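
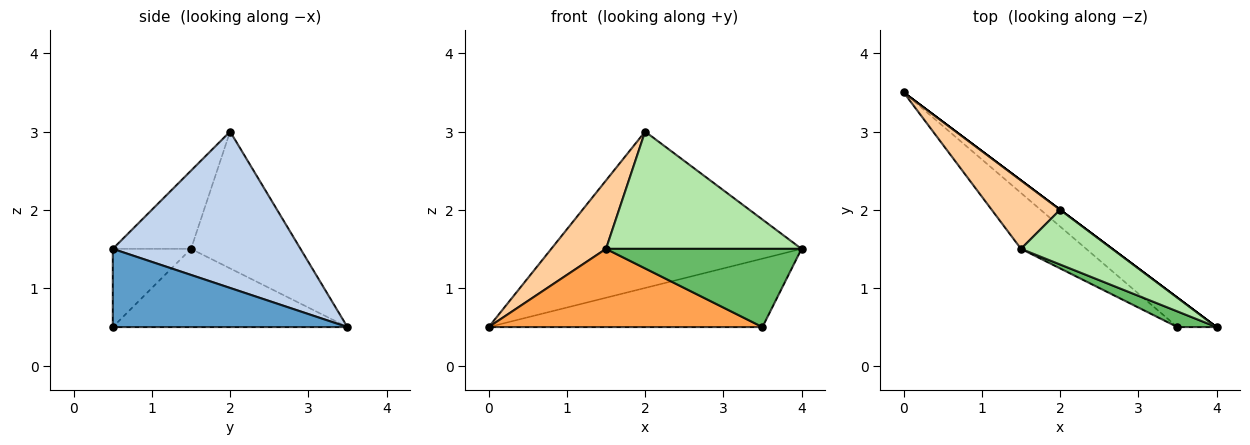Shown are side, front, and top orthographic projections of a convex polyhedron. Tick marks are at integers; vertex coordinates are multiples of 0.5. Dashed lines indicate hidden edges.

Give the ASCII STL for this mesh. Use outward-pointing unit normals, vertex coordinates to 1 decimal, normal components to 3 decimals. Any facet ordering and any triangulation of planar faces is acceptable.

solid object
 facet normal 0.619 0.722 -0.309
  outer loop
   vertex 3.5 0.5 0.5
   vertex 0.0 3.5 0.5
   vertex 4.0 0.5 1.5
  endloop
 endfacet
 facet normal 0.600 0.800 0.000
  outer loop
   vertex 2.0 2.0 3.0
   vertex 4.0 0.5 1.5
   vertex 0.0 3.5 0.5
  endloop
 endfacet
 facet normal -0.572 -0.667 -0.477
  outer loop
   vertex 1.5 1.5 1.5
   vertex 0.0 3.5 0.5
   vertex 3.5 0.5 0.5
  endloop
 endfacet
 facet normal -0.816 -0.408 0.408
  outer loop
   vertex 1.5 1.5 1.5
   vertex 2.0 2.0 3.0
   vertex 0.0 3.5 0.5
  endloop
 endfacet
 facet normal -0.365 -0.913 0.183
  outer loop
   vertex 1.5 1.5 1.5
   vertex 3.5 0.5 0.5
   vertex 4.0 0.5 1.5
  endloop
 endfacet
 facet normal -0.341 -0.852 0.398
  outer loop
   vertex 1.5 1.5 1.5
   vertex 4.0 0.5 1.5
   vertex 2.0 2.0 3.0
  endloop
 endfacet
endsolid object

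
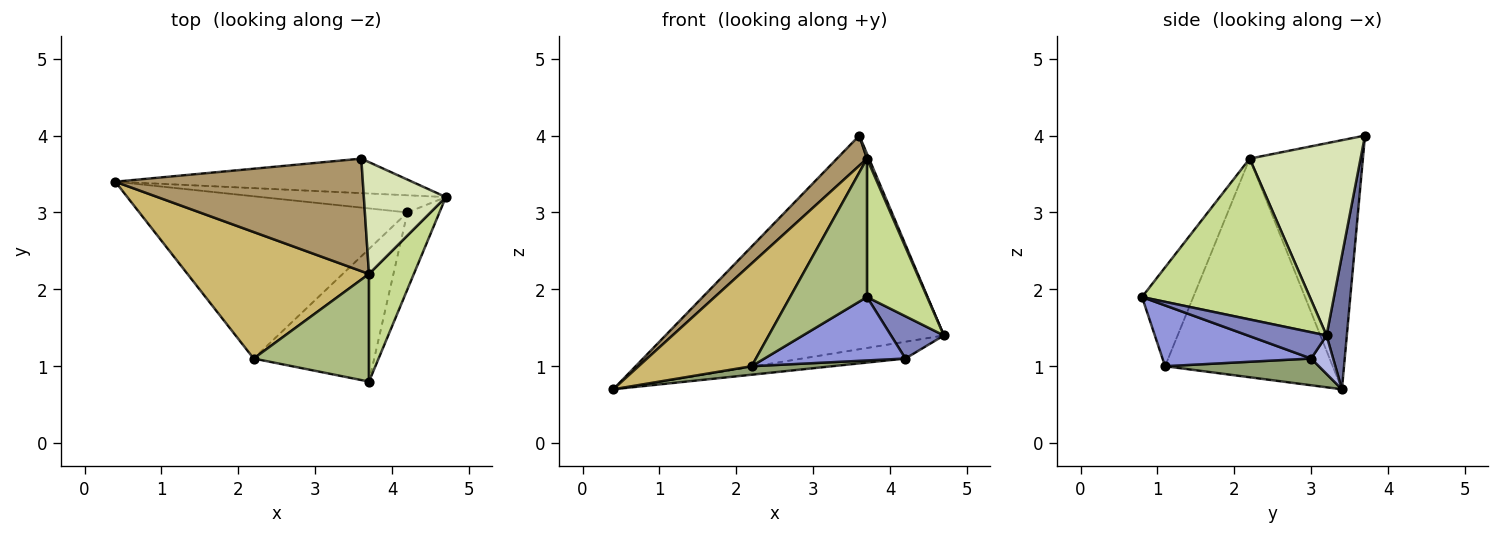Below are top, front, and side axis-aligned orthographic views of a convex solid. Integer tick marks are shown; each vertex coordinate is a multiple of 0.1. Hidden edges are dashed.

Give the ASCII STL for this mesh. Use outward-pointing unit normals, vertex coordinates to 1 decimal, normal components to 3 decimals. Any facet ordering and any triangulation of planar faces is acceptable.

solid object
 facet normal 0.072 0.985 -0.159
  outer loop
   vertex 3.6 3.7 4.0
   vertex 4.7 3.2 1.4
   vertex 0.4 3.4 0.7
  endloop
 endfacet
 facet normal 0.584 -0.391 -0.712
  outer loop
   vertex 4.2 3.0 1.1
   vertex 4.7 3.2 1.4
   vertex 3.7 0.8 1.9
  endloop
 endfacet
 facet normal 0.414 -0.393 -0.821
  outer loop
   vertex 4.2 3.0 1.1
   vertex 3.7 0.8 1.9
   vertex 2.2 1.1 1.0
  endloop
 endfacet
 facet normal 0.147 0.692 -0.707
  outer loop
   vertex 4.2 3.0 1.1
   vertex 0.4 3.4 0.7
   vertex 4.7 3.2 1.4
  endloop
 endfacet
 facet normal 0.099 -0.052 -0.994
  outer loop
   vertex 4.2 3.0 1.1
   vertex 2.2 1.1 1.0
   vertex 0.4 3.4 0.7
  endloop
 endfacet
 facet normal -0.466 -0.699 0.543
  outer loop
   vertex 3.7 2.2 3.7
   vertex 2.2 1.1 1.0
   vertex 3.7 0.8 1.9
  endloop
 endfacet
 facet normal 0.910 -0.326 0.254
  outer loop
   vertex 3.7 2.2 3.7
   vertex 3.7 0.8 1.9
   vertex 4.7 3.2 1.4
  endloop
 endfacet
 facet normal 0.920 -0.017 0.392
  outer loop
   vertex 3.7 2.2 3.7
   vertex 4.7 3.2 1.4
   vertex 3.6 3.7 4.0
  endloop
 endfacet
 facet normal -0.697 -0.185 0.693
  outer loop
   vertex 3.7 2.2 3.7
   vertex 3.6 3.7 4.0
   vertex 0.4 3.4 0.7
  endloop
 endfacet
 facet normal -0.683 -0.461 0.567
  outer loop
   vertex 3.7 2.2 3.7
   vertex 0.4 3.4 0.7
   vertex 2.2 1.1 1.0
  endloop
 endfacet
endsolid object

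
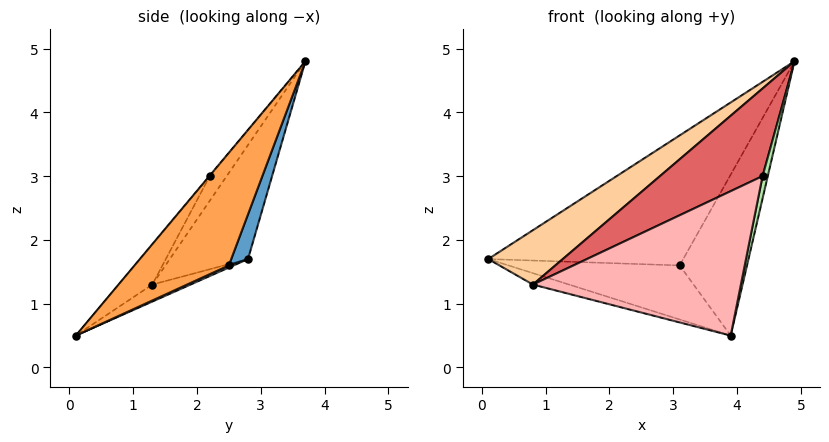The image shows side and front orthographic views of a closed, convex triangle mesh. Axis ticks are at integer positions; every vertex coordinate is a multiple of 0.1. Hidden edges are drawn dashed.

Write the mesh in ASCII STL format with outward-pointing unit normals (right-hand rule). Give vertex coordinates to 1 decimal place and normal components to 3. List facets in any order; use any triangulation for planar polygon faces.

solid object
 facet normal 0.079 0.918 -0.389
  outer loop
   vertex 3.1 2.5 1.6
   vertex 0.1 2.8 1.7
   vertex 4.9 3.7 4.8
  endloop
 endfacet
 facet normal 0.012 0.420 -0.908
  outer loop
   vertex 3.1 2.5 1.6
   vertex 3.9 0.1 0.5
   vertex 0.1 2.8 1.7
  endloop
 endfacet
 facet normal 0.674 0.481 -0.560
  outer loop
   vertex 3.1 2.5 1.6
   vertex 4.9 3.7 4.8
   vertex 3.9 0.1 0.5
  endloop
 endfacet
 facet normal -0.437 -0.416 0.797
  outer loop
   vertex 0.8 1.3 1.3
   vertex 4.9 3.7 4.8
   vertex 0.1 2.8 1.7
  endloop
 endfacet
 facet normal -0.183 0.173 -0.968
  outer loop
   vertex 0.8 1.3 1.3
   vertex 0.1 2.8 1.7
   vertex 3.9 0.1 0.5
  endloop
 endfacet
 facet normal -0.065 -0.758 0.649
  outer loop
   vertex 4.4 2.2 3.0
   vertex 3.9 0.1 0.5
   vertex 4.9 3.7 4.8
  endloop
 endfacet
 facet normal -0.123 -0.745 0.655
  outer loop
   vertex 4.4 2.2 3.0
   vertex 4.9 3.7 4.8
   vertex 0.8 1.3 1.3
  endloop
 endfacet
 facet normal -0.121 -0.748 0.653
  outer loop
   vertex 4.4 2.2 3.0
   vertex 0.8 1.3 1.3
   vertex 3.9 0.1 0.5
  endloop
 endfacet
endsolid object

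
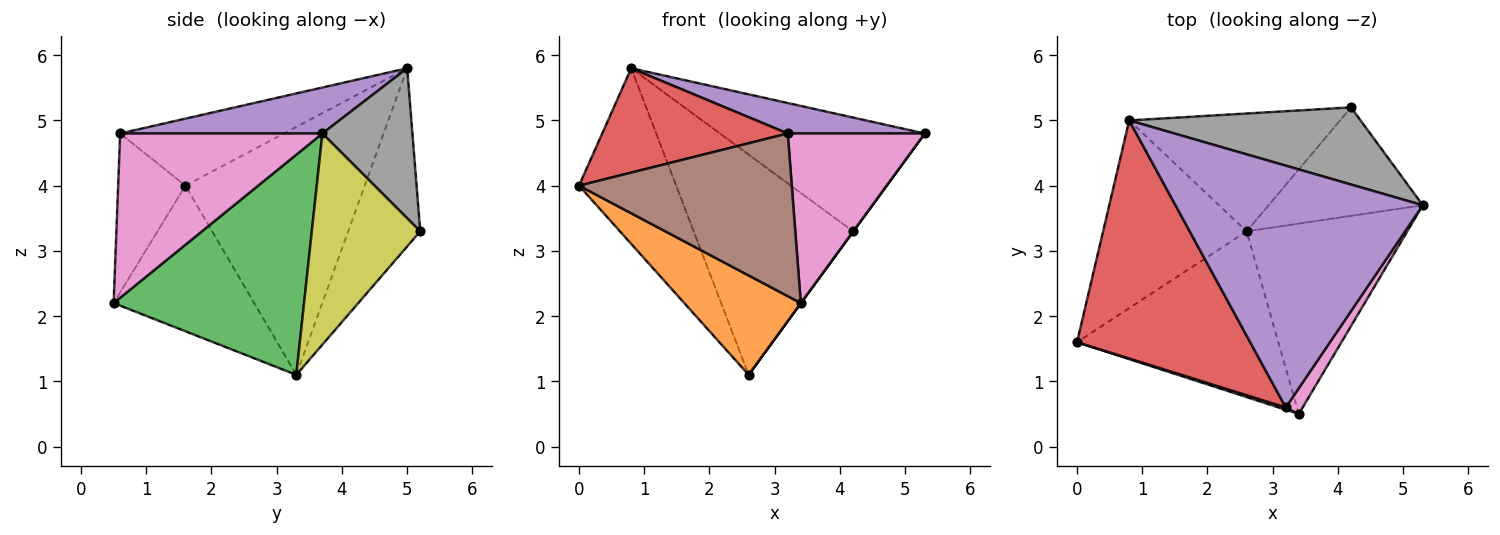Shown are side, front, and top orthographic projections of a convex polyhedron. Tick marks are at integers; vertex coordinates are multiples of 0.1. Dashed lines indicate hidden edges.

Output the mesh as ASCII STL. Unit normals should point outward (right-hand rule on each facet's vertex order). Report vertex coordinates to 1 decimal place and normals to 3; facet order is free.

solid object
 facet normal -0.784 0.425 -0.454
  outer loop
   vertex 2.6 3.3 1.1
   vertex 0.0 1.6 4.0
   vertex 0.8 5.0 5.8
  endloop
 endfacet
 facet normal -0.527 -0.437 -0.729
  outer loop
   vertex 3.4 0.5 2.2
   vertex 0.0 1.6 4.0
   vertex 2.6 3.3 1.1
  endloop
 endfacet
 facet normal 0.808 -0.001 -0.589
  outer loop
   vertex 3.4 0.5 2.2
   vertex 2.6 3.3 1.1
   vertex 5.3 3.7 4.8
  endloop
 endfacet
 facet normal -0.334 -0.378 0.863
  outer loop
   vertex 3.2 0.6 4.8
   vertex 0.8 5.0 5.8
   vertex 0.0 1.6 4.0
  endloop
 endfacet
 facet normal 0.181 -0.123 0.976
  outer loop
   vertex 3.2 0.6 4.8
   vertex 5.3 3.7 4.8
   vertex 0.8 5.0 5.8
  endloop
 endfacet
 facet normal -0.301 -0.953 0.013
  outer loop
   vertex 3.2 0.6 4.8
   vertex 0.0 1.6 4.0
   vertex 3.4 0.5 2.2
  endloop
 endfacet
 facet normal 0.825 -0.559 0.085
  outer loop
   vertex 3.2 0.6 4.8
   vertex 3.4 0.5 2.2
   vertex 5.3 3.7 4.8
  endloop
 endfacet
 facet normal 0.342 0.778 0.527
  outer loop
   vertex 4.2 5.2 3.3
   vertex 0.8 5.0 5.8
   vertex 5.3 3.7 4.8
  endloop
 endfacet
 facet normal 0.808 0.003 -0.590
  outer loop
   vertex 4.2 5.2 3.3
   vertex 5.3 3.7 4.8
   vertex 2.6 3.3 1.1
  endloop
 endfacet
 facet normal -0.370 0.819 -0.438
  outer loop
   vertex 4.2 5.2 3.3
   vertex 2.6 3.3 1.1
   vertex 0.8 5.0 5.8
  endloop
 endfacet
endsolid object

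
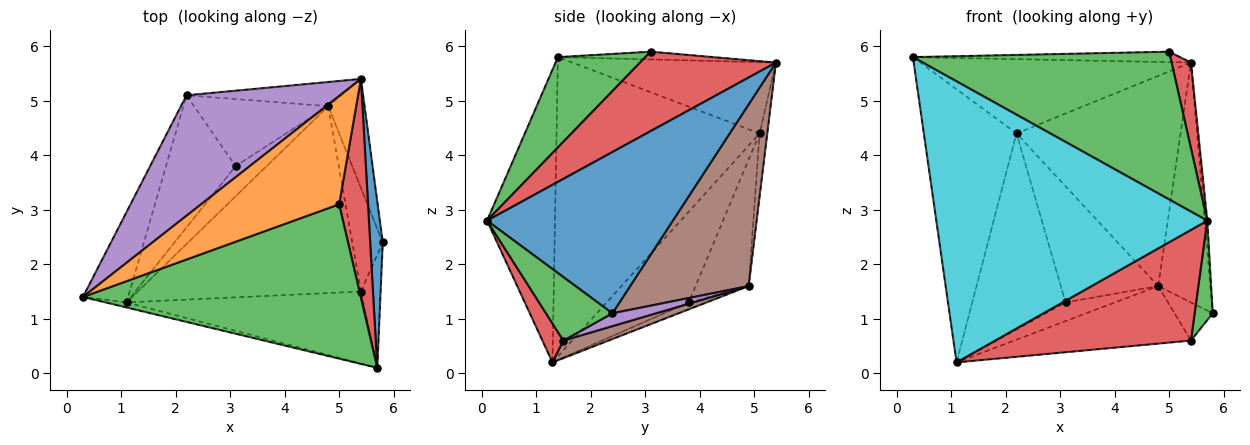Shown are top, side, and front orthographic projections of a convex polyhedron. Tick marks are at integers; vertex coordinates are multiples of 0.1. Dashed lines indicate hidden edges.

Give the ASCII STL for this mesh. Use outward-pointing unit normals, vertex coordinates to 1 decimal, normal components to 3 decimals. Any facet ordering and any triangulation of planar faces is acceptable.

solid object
 facet normal 0.997 0.014 0.078
  outer loop
   vertex 5.7 0.1 2.8
   vertex 5.8 2.4 1.1
   vertex 5.4 5.4 5.7
  endloop
 endfacet
 facet normal -0.056 0.096 0.994
  outer loop
   vertex 5.0 3.1 5.9
   vertex 5.4 5.4 5.7
   vertex 0.3 1.4 5.8
  endloop
 endfacet
 facet normal 0.229 -0.673 0.703
  outer loop
   vertex 5.0 3.1 5.9
   vertex 0.3 1.4 5.8
   vertex 5.7 0.1 2.8
  endloop
 endfacet
 facet normal 0.932 -0.133 0.339
  outer loop
   vertex 5.0 3.1 5.9
   vertex 5.7 0.1 2.8
   vertex 5.4 5.4 5.7
  endloop
 endfacet
 facet normal -0.367 0.488 0.792
  outer loop
   vertex 2.2 5.1 4.4
   vertex 0.3 1.4 5.8
   vertex 5.4 5.4 5.7
  endloop
 endfacet
 facet normal 0.900 0.396 -0.180
  outer loop
   vertex 4.8 4.9 1.6
   vertex 5.4 5.4 5.7
   vertex 5.8 2.4 1.1
  endloop
 endfacet
 facet normal -0.047 0.992 -0.114
  outer loop
   vertex 4.8 4.9 1.6
   vertex 2.2 5.1 4.4
   vertex 5.4 5.4 5.7
  endloop
 endfacet
 facet normal -0.427 0.783 -0.452
  outer loop
   vertex 4.8 4.9 1.6
   vertex 3.1 3.8 1.3
   vertex 2.2 5.1 4.4
  endloop
 endfacet
 facet normal -0.187 0.517 -0.835
  outer loop
   vertex 1.1 1.3 0.2
   vertex 3.1 3.8 1.3
   vertex 4.8 4.9 1.6
  endloop
 endfacet
 facet normal -0.243 -0.970 -0.017
  outer loop
   vertex 1.1 1.3 0.2
   vertex 5.7 0.1 2.8
   vertex 0.3 1.4 5.8
  endloop
 endfacet
 facet normal -0.901 0.411 -0.136
  outer loop
   vertex 1.1 1.3 0.2
   vertex 0.3 1.4 5.8
   vertex 2.2 5.1 4.4
  endloop
 endfacet
 facet normal -0.589 0.670 -0.452
  outer loop
   vertex 1.1 1.3 0.2
   vertex 2.2 5.1 4.4
   vertex 3.1 3.8 1.3
  endloop
 endfacet
 facet normal 0.924 -0.252 -0.286
  outer loop
   vertex 5.4 1.5 0.6
   vertex 5.8 2.4 1.1
   vertex 5.7 0.1 2.8
  endloop
 endfacet
 facet normal 0.089 -0.835 -0.543
  outer loop
   vertex 5.4 1.5 0.6
   vertex 5.7 0.1 2.8
   vertex 1.1 1.3 0.2
  endloop
 endfacet
 facet normal 0.367 0.322 -0.873
  outer loop
   vertex 5.4 1.5 0.6
   vertex 4.8 4.9 1.6
   vertex 5.8 2.4 1.1
  endloop
 endfacet
 facet normal 0.075 0.294 -0.953
  outer loop
   vertex 5.4 1.5 0.6
   vertex 1.1 1.3 0.2
   vertex 4.8 4.9 1.6
  endloop
 endfacet
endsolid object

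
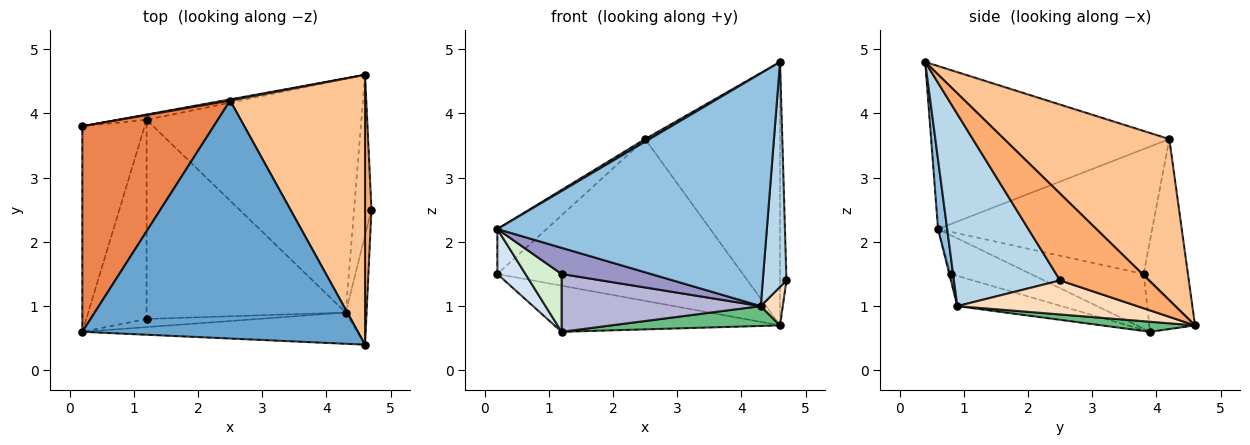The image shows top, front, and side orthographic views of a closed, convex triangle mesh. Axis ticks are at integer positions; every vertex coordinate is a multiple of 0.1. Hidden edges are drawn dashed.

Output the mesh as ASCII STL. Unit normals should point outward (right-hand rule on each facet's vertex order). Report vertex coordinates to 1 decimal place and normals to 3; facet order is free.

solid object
 facet normal -0.509 -0.010 0.861
  outer loop
   vertex 2.5 4.2 3.6
   vertex 0.2 0.6 2.2
   vertex 4.6 0.4 4.8
  endloop
 endfacet
 facet normal 0.034 -0.991 -0.133
  outer loop
   vertex 4.3 0.9 1.0
   vertex 4.6 0.4 4.8
   vertex 0.2 0.6 2.2
  endloop
 endfacet
 facet normal 0.971 -0.216 -0.105
  outer loop
   vertex 4.3 0.9 1.0
   vertex 4.7 2.5 1.4
   vertex 4.6 0.4 4.8
  endloop
 endfacet
 facet normal -0.651 -0.162 -0.741
  outer loop
   vertex 0.2 3.8 1.5
   vertex 1.2 3.9 0.6
   vertex 0.2 0.6 2.2
  endloop
 endfacet
 facet normal -0.681 0.157 0.716
  outer loop
   vertex 0.2 3.8 1.5
   vertex 0.2 0.6 2.2
   vertex 2.5 4.2 3.6
  endloop
 endfacet
 facet normal 0.995 0.072 0.074
  outer loop
   vertex 4.6 4.6 0.7
   vertex 4.6 0.4 4.8
   vertex 4.7 2.5 1.4
  endloop
 endfacet
 facet normal 0.650 0.531 0.544
  outer loop
   vertex 4.6 4.6 0.7
   vertex 2.5 4.2 3.6
   vertex 4.6 0.4 4.8
  endloop
 endfacet
 facet normal 0.886 -0.108 -0.452
  outer loop
   vertex 4.6 4.6 0.7
   vertex 4.7 2.5 1.4
   vertex 4.3 0.9 1.0
  endloop
 endfacet
 facet normal 0.047 -0.084 -0.995
  outer loop
   vertex 4.6 4.6 0.7
   vertex 4.3 0.9 1.0
   vertex 1.2 3.9 0.6
  endloop
 endfacet
 facet normal -0.197 0.974 -0.111
  outer loop
   vertex 4.6 4.6 0.7
   vertex 1.2 3.9 0.6
   vertex 0.2 3.8 1.5
  endloop
 endfacet
 facet normal -0.178 0.984 0.007
  outer loop
   vertex 4.6 4.6 0.7
   vertex 0.2 3.8 1.5
   vertex 2.5 4.2 3.6
  endloop
 endfacet
 facet normal -0.525 -0.237 -0.817
  outer loop
   vertex 1.2 0.8 1.5
   vertex 0.2 0.6 2.2
   vertex 1.2 3.9 0.6
  endloop
 endfacet
 facet normal -0.017 -0.955 -0.297
  outer loop
   vertex 1.2 0.8 1.5
   vertex 4.3 0.9 1.0
   vertex 0.2 0.6 2.2
  endloop
 endfacet
 facet normal -0.144 -0.276 -0.950
  outer loop
   vertex 1.2 0.8 1.5
   vertex 1.2 3.9 0.6
   vertex 4.3 0.9 1.0
  endloop
 endfacet
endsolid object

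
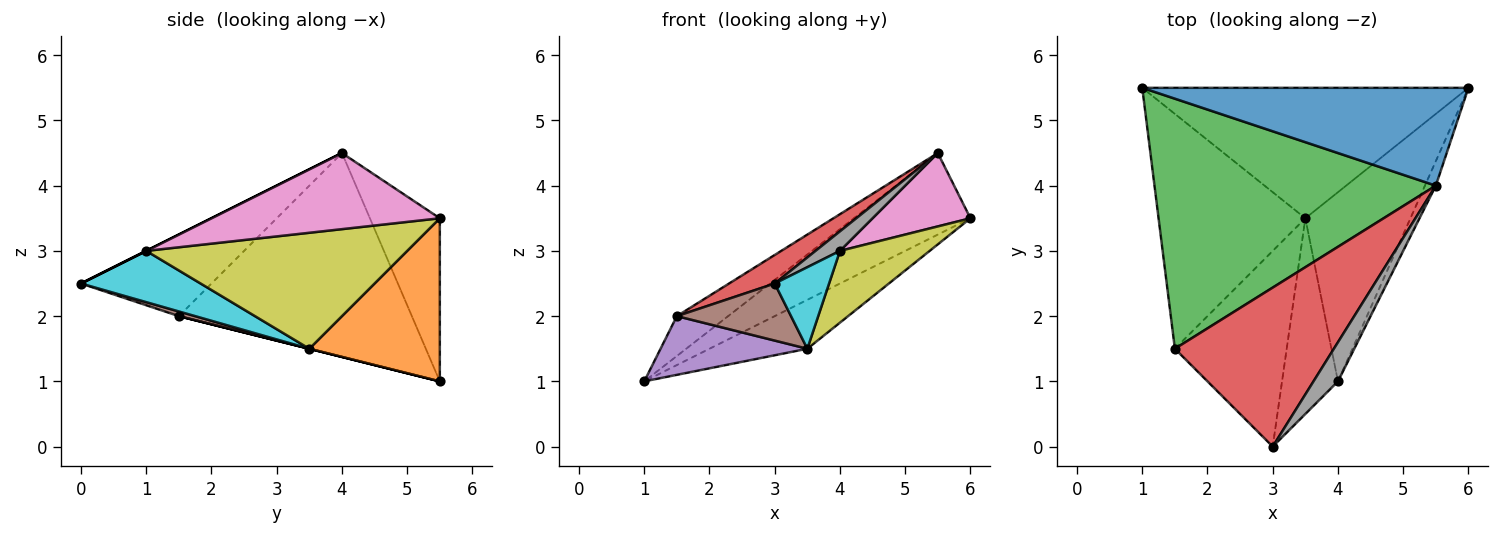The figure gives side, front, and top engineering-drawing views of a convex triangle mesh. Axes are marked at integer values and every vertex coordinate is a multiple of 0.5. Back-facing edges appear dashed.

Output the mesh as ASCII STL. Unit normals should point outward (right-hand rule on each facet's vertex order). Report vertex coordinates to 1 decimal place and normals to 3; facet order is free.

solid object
 facet normal -0.359 0.598 0.717
  outer loop
   vertex 5.5 4.0 4.5
   vertex 6.0 5.5 3.5
   vertex 1.0 5.5 1.0
  endloop
 endfacet
 facet normal 0.424 0.318 -0.848
  outer loop
   vertex 3.5 3.5 1.5
   vertex 1.0 5.5 1.0
   vertex 6.0 5.5 3.5
  endloop
 endfacet
 facet normal -0.582 0.128 0.803
  outer loop
   vertex 1.5 1.5 2.0
   vertex 5.5 4.0 4.5
   vertex 1.0 5.5 1.0
  endloop
 endfacet
 facet normal -0.451 -0.158 0.879
  outer loop
   vertex 1.5 1.5 2.0
   vertex 3.0 0.0 2.5
   vertex 5.5 4.0 4.5
  endloop
 endfacet
 facet normal 0.000 -0.243 -0.970
  outer loop
   vertex 1.5 1.5 2.0
   vertex 1.0 5.5 1.0
   vertex 3.5 3.5 1.5
  endloop
 endfacet
 facet normal 0.040 -0.280 -0.959
  outer loop
   vertex 1.5 1.5 2.0
   vertex 3.5 3.5 1.5
   vertex 3.0 0.0 2.5
  endloop
 endfacet
 facet normal 0.911 -0.391 -0.130
  outer loop
   vertex 4.0 1.0 3.0
   vertex 6.0 5.5 3.5
   vertex 5.5 4.0 4.5
  endloop
 endfacet
 facet normal 0.000 -0.447 0.894
  outer loop
   vertex 4.0 1.0 3.0
   vertex 5.5 4.0 4.5
   vertex 3.0 0.0 2.5
  endloop
 endfacet
 facet normal 0.718 -0.247 -0.651
  outer loop
   vertex 4.0 1.0 3.0
   vertex 3.5 3.5 1.5
   vertex 6.0 5.5 3.5
  endloop
 endfacet
 facet normal 0.646 -0.294 -0.705
  outer loop
   vertex 4.0 1.0 3.0
   vertex 3.0 0.0 2.5
   vertex 3.5 3.5 1.5
  endloop
 endfacet
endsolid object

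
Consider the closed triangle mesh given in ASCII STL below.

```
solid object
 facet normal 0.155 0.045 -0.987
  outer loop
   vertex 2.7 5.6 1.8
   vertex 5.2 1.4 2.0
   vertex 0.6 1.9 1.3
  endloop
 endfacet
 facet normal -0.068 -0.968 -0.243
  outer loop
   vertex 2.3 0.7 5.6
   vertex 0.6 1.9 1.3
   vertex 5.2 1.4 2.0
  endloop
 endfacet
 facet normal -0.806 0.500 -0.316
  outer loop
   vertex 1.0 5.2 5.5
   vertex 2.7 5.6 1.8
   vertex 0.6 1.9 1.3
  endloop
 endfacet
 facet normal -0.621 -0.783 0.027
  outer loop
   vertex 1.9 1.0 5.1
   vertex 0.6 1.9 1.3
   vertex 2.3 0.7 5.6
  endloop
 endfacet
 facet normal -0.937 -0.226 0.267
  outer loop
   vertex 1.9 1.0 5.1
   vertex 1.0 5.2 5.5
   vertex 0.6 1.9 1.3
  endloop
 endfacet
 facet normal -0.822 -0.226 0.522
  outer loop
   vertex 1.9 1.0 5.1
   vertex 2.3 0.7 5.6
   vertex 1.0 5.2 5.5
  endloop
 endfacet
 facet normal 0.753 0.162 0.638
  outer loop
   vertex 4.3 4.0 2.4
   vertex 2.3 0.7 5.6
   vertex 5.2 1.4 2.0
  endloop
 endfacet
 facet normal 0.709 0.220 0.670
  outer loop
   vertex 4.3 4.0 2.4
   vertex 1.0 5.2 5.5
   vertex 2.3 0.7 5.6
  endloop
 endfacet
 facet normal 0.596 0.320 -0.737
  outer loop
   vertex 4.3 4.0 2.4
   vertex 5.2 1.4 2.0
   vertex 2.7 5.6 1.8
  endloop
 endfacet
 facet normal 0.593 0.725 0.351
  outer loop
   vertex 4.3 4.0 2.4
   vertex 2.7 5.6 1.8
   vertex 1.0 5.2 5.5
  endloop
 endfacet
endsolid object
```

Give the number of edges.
15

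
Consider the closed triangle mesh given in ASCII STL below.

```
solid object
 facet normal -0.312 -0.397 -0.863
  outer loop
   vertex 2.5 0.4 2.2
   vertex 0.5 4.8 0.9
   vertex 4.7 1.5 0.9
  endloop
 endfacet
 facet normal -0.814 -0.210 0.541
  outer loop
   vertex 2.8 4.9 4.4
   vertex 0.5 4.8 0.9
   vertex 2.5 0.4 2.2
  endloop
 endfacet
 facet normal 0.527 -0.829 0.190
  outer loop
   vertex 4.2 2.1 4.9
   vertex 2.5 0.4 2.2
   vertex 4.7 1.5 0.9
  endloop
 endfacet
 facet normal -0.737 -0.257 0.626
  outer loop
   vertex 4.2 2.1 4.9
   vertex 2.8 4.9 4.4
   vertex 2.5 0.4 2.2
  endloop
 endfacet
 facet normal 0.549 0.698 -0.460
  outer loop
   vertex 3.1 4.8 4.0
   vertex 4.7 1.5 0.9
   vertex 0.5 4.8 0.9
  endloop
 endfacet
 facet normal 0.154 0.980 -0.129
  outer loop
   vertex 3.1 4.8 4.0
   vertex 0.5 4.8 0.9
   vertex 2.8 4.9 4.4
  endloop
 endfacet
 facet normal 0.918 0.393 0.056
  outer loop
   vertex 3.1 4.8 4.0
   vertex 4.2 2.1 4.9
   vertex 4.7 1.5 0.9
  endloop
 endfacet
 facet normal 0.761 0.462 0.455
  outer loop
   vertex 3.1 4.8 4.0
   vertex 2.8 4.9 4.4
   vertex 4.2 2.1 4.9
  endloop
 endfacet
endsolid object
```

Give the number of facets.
8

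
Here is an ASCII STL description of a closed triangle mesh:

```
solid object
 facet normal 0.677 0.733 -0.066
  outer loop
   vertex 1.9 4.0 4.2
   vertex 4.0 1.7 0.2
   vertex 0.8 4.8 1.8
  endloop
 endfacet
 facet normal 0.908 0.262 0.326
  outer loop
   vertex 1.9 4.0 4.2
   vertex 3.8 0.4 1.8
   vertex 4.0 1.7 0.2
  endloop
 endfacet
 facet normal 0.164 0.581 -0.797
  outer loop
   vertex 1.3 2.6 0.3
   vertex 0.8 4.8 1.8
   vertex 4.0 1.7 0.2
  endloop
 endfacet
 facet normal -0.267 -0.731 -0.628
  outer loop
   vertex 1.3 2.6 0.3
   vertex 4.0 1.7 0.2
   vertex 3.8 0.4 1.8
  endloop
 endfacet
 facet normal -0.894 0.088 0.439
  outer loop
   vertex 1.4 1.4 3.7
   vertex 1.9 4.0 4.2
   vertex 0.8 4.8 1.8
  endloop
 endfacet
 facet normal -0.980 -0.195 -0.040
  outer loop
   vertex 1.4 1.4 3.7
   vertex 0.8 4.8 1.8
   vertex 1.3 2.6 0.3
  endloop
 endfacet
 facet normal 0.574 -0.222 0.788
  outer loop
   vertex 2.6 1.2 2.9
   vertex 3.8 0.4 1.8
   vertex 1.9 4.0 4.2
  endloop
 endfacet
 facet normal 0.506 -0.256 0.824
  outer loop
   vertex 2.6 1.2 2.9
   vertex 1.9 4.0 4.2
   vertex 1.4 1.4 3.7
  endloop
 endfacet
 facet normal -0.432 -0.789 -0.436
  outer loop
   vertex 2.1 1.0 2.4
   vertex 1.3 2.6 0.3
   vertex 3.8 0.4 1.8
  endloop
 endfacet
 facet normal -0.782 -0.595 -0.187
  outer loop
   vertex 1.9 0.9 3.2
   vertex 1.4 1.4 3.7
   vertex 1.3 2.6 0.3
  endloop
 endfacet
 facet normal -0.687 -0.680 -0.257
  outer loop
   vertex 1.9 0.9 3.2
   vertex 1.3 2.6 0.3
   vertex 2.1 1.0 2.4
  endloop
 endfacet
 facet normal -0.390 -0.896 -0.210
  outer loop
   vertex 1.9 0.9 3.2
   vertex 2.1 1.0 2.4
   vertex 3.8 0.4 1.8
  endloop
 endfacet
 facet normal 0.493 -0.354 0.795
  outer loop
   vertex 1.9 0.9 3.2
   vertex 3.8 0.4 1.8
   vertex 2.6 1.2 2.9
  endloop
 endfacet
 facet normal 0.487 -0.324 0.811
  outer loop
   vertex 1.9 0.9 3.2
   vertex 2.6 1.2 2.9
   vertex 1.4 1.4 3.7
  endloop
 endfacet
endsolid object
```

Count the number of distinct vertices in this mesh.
9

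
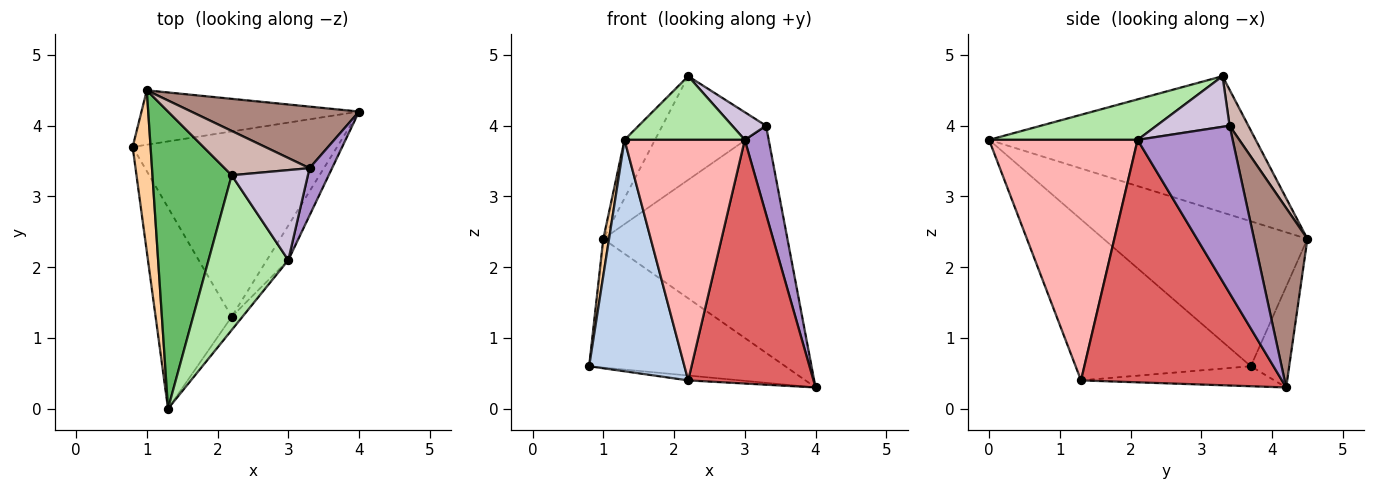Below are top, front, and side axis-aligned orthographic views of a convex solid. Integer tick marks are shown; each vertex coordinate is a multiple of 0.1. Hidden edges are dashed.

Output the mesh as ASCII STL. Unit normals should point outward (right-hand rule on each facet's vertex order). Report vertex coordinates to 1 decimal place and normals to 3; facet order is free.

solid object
 facet normal -0.097 0.026 -0.995
  outer loop
   vertex 2.2 1.3 0.4
   vertex 0.8 3.7 0.6
   vertex 4.0 4.2 0.3
  endloop
 endfacet
 facet normal -0.811 -0.441 -0.383
  outer loop
   vertex 2.2 1.3 0.4
   vertex 1.3 0.0 3.8
   vertex 0.8 3.7 0.6
  endloop
 endfacet
 facet normal -0.178 0.906 -0.383
  outer loop
   vertex 1.0 4.5 2.4
   vertex 4.0 4.2 0.3
   vertex 0.8 3.7 0.6
  endloop
 endfacet
 facet normal -0.992 -0.028 0.123
  outer loop
   vertex 1.0 4.5 2.4
   vertex 0.8 3.7 0.6
   vertex 1.3 0.0 3.8
  endloop
 endfacet
 facet normal -0.860 0.098 0.500
  outer loop
   vertex 1.0 4.5 2.4
   vertex 1.3 0.0 3.8
   vertex 2.2 3.3 4.7
  endloop
 endfacet
 facet normal 0.425 -0.344 0.837
  outer loop
   vertex 3.0 2.1 3.8
   vertex 2.2 3.3 4.7
   vertex 1.3 0.0 3.8
  endloop
 endfacet
 facet normal 0.846 -0.528 -0.075
  outer loop
   vertex 3.0 2.1 3.8
   vertex 2.2 1.3 0.4
   vertex 4.0 4.2 0.3
  endloop
 endfacet
 facet normal 0.777 -0.629 -0.035
  outer loop
   vertex 3.0 2.1 3.8
   vertex 1.3 0.0 3.8
   vertex 2.2 1.3 0.4
  endloop
 endfacet
 facet normal 0.962 -0.242 0.130
  outer loop
   vertex 3.3 3.4 4.0
   vertex 3.0 2.1 3.8
   vertex 4.0 4.2 0.3
  endloop
 endfacet
 facet normal 0.536 -0.248 0.807
  outer loop
   vertex 3.3 3.4 4.0
   vertex 2.2 3.3 4.7
   vertex 3.0 2.1 3.8
  endloop
 endfacet
 facet normal 0.269 0.930 0.252
  outer loop
   vertex 3.3 3.4 4.0
   vertex 4.0 4.2 0.3
   vertex 1.0 4.5 2.4
  endloop
 endfacet
 facet normal 0.164 0.907 0.388
  outer loop
   vertex 3.3 3.4 4.0
   vertex 1.0 4.5 2.4
   vertex 2.2 3.3 4.7
  endloop
 endfacet
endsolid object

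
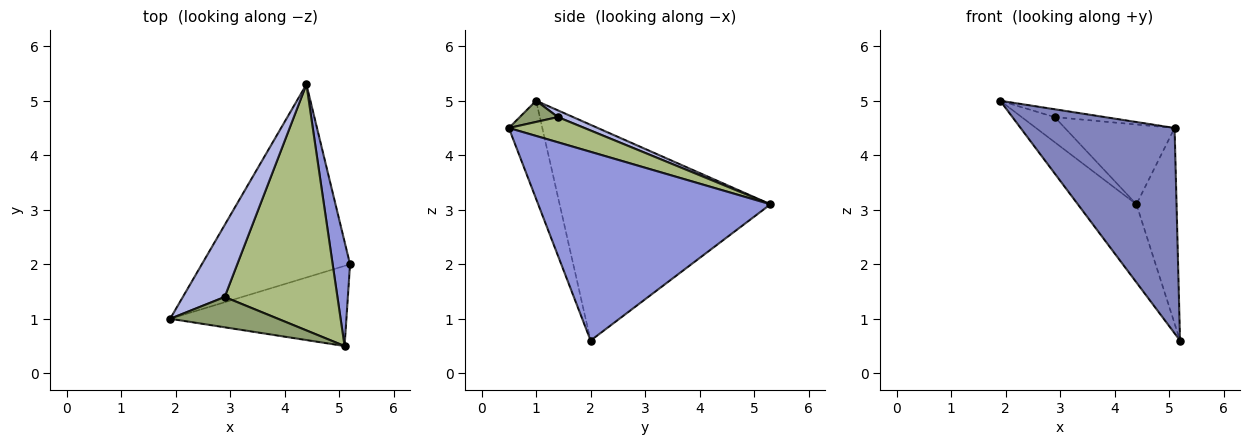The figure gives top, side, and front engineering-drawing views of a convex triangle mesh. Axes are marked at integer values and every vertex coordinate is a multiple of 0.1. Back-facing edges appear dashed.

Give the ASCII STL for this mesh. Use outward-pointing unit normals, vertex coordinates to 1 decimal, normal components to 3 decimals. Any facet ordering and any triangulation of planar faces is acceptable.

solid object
 facet normal -0.803 0.223 -0.552
  outer loop
   vertex 4.4 5.3 3.1
   vertex 5.2 2.0 0.6
   vertex 1.9 1.0 5.0
  endloop
 endfacet
 facet normal -0.198 -0.913 -0.356
  outer loop
   vertex 5.1 0.5 4.5
   vertex 1.9 1.0 5.0
   vertex 5.2 2.0 0.6
  endloop
 endfacet
 facet normal 0.981 0.169 0.090
  outer loop
   vertex 5.1 0.5 4.5
   vertex 5.2 2.0 0.6
   vertex 4.4 5.3 3.1
  endloop
 endfacet
 facet normal 0.150 0.325 0.934
  outer loop
   vertex 2.9 1.4 4.7
   vertex 4.4 5.3 3.1
   vertex 1.9 1.0 5.0
  endloop
 endfacet
 facet normal 0.187 0.246 0.951
  outer loop
   vertex 2.9 1.4 4.7
   vertex 1.9 1.0 5.0
   vertex 5.1 0.5 4.5
  endloop
 endfacet
 facet normal 0.208 0.302 0.930
  outer loop
   vertex 2.9 1.4 4.7
   vertex 5.1 0.5 4.5
   vertex 4.4 5.3 3.1
  endloop
 endfacet
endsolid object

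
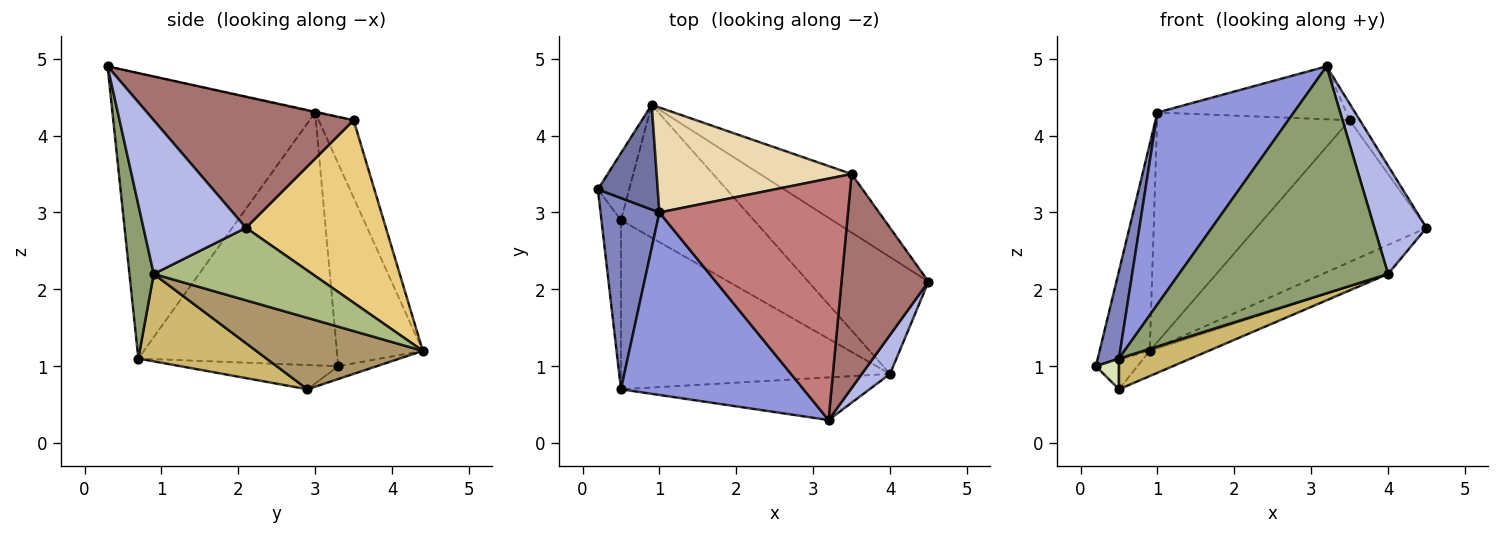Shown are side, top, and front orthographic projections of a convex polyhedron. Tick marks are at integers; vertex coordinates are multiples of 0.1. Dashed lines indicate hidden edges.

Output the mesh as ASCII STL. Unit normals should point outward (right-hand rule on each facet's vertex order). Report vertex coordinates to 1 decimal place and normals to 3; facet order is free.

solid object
 facet normal -0.837 0.488 0.247
  outer loop
   vertex 1.0 3.0 4.3
   vertex 0.9 4.4 1.2
   vertex 0.2 3.3 1.0
  endloop
 endfacet
 facet normal -0.969 -0.103 0.225
  outer loop
   vertex 1.0 3.0 4.3
   vertex 0.2 3.3 1.0
   vertex 0.5 0.7 1.1
  endloop
 endfacet
 facet normal -0.733 -0.493 0.469
  outer loop
   vertex 1.0 3.0 4.3
   vertex 0.5 0.7 1.1
   vertex 3.2 0.3 4.9
  endloop
 endfacet
 facet normal 0.880 -0.447 0.161
  outer loop
   vertex 4.0 0.9 2.2
   vertex 4.5 2.1 2.8
   vertex 3.2 0.3 4.9
  endloop
 endfacet
 facet normal 0.113 -0.976 -0.183
  outer loop
   vertex 4.0 0.9 2.2
   vertex 3.2 0.3 4.9
   vertex 0.5 0.7 1.1
  endloop
 endfacet
 facet normal 0.505 0.208 -0.837
  outer loop
   vertex 4.0 0.9 2.2
   vertex 0.9 4.4 1.2
   vertex 4.5 2.1 2.8
  endloop
 endfacet
 facet normal -0.351 0.379 -0.856
  outer loop
   vertex 0.5 2.9 0.7
   vertex 0.2 3.3 1.0
   vertex 0.9 4.4 1.2
  endloop
 endfacet
 facet normal -0.774 -0.113 -0.623
  outer loop
   vertex 0.5 2.9 0.7
   vertex 0.5 0.7 1.1
   vertex 0.2 3.3 1.0
  endloop
 endfacet
 facet normal 0.467 0.165 -0.869
  outer loop
   vertex 0.5 2.9 0.7
   vertex 0.9 4.4 1.2
   vertex 4.0 0.9 2.2
  endloop
 endfacet
 facet normal 0.304 -0.170 -0.937
  outer loop
   vertex 0.5 2.9 0.7
   vertex 4.0 0.9 2.2
   vertex 0.5 0.7 1.1
  endloop
 endfacet
 facet normal 0.605 0.736 -0.304
  outer loop
   vertex 3.5 3.5 4.2
   vertex 4.5 2.1 2.8
   vertex 0.9 4.4 1.2
  endloop
 endfacet
 facet normal -0.163 0.897 0.410
  outer loop
   vertex 3.5 3.5 4.2
   vertex 0.9 4.4 1.2
   vertex 1.0 3.0 4.3
  endloop
 endfacet
 facet normal 0.833 0.043 0.552
  outer loop
   vertex 3.5 3.5 4.2
   vertex 3.2 0.3 4.9
   vertex 4.5 2.1 2.8
  endloop
 endfacet
 facet normal -0.004 0.214 0.977
  outer loop
   vertex 3.5 3.5 4.2
   vertex 1.0 3.0 4.3
   vertex 3.2 0.3 4.9
  endloop
 endfacet
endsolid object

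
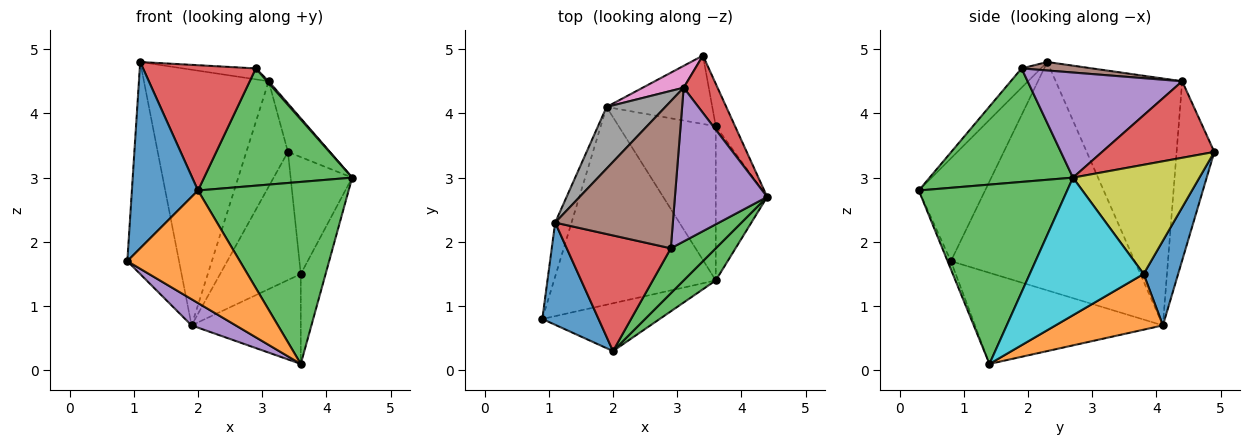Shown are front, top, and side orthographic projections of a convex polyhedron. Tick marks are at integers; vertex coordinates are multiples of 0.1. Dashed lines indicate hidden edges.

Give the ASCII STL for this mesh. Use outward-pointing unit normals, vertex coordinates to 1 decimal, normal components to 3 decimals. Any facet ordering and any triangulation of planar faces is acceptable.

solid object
 facet normal -0.660 -0.658 0.361
  outer loop
   vertex 2.0 0.3 2.8
   vertex 1.1 2.3 4.8
   vertex 0.9 0.8 1.7
  endloop
 endfacet
 facet normal -0.027 -0.920 -0.391
  outer loop
   vertex 2.0 0.3 2.8
   vertex 0.9 0.8 1.7
   vertex 3.6 1.4 0.1
  endloop
 endfacet
 facet normal 0.696 -0.707 0.125
  outer loop
   vertex 2.0 0.3 2.8
   vertex 3.6 1.4 0.1
   vertex 4.4 2.7 3.0
  endloop
 endfacet
 facet normal 0.865 0.324 0.383
  outer loop
   vertex 3.1 4.4 4.5
   vertex 4.4 2.7 3.0
   vertex 3.4 4.9 3.4
  endloop
 endfacet
 facet normal -0.487 -0.115 -0.866
  outer loop
   vertex 1.9 4.1 0.7
   vertex 3.6 1.4 0.1
   vertex 0.9 0.8 1.7
  endloop
 endfacet
 facet normal -0.960 0.270 -0.069
  outer loop
   vertex 1.9 4.1 0.7
   vertex 0.9 0.8 1.7
   vertex 1.1 2.3 4.8
  endloop
 endfacet
 facet normal -0.664 0.732 0.152
  outer loop
   vertex 1.9 4.1 0.7
   vertex 3.1 4.4 4.5
   vertex 3.4 4.9 3.4
  endloop
 endfacet
 facet normal -0.702 0.692 0.167
  outer loop
   vertex 1.9 4.1 0.7
   vertex 1.1 2.3 4.8
   vertex 3.1 4.4 4.5
  endloop
 endfacet
 facet normal 0.888 0.432 -0.157
  outer loop
   vertex 3.6 3.8 1.5
   vertex 3.4 4.9 3.4
   vertex 4.4 2.7 3.0
  endloop
 endfacet
 facet normal 0.918 0.200 -0.343
  outer loop
   vertex 3.6 3.8 1.5
   vertex 4.4 2.7 3.0
   vertex 3.6 1.4 0.1
  endloop
 endfacet
 facet normal 0.353 0.825 -0.441
  outer loop
   vertex 3.6 3.8 1.5
   vertex 1.9 4.1 0.7
   vertex 3.4 4.9 3.4
  endloop
 endfacet
 facet normal 0.444 0.452 -0.774
  outer loop
   vertex 3.6 3.8 1.5
   vertex 3.6 1.4 0.1
   vertex 1.9 4.1 0.7
  endloop
 endfacet
 facet normal 0.671 -0.693 0.266
  outer loop
   vertex 2.9 1.9 4.7
   vertex 2.0 0.3 2.8
   vertex 4.4 2.7 3.0
  endloop
 endfacet
 facet normal -0.125 -0.729 0.673
  outer loop
   vertex 2.9 1.9 4.7
   vertex 1.1 2.3 4.8
   vertex 2.0 0.3 2.8
  endloop
 endfacet
 facet normal 0.752 -0.007 0.660
  outer loop
   vertex 2.9 1.9 4.7
   vertex 4.4 2.7 3.0
   vertex 3.1 4.4 4.5
  endloop
 endfacet
 facet normal 0.072 0.074 0.995
  outer loop
   vertex 2.9 1.9 4.7
   vertex 3.1 4.4 4.5
   vertex 1.1 2.3 4.8
  endloop
 endfacet
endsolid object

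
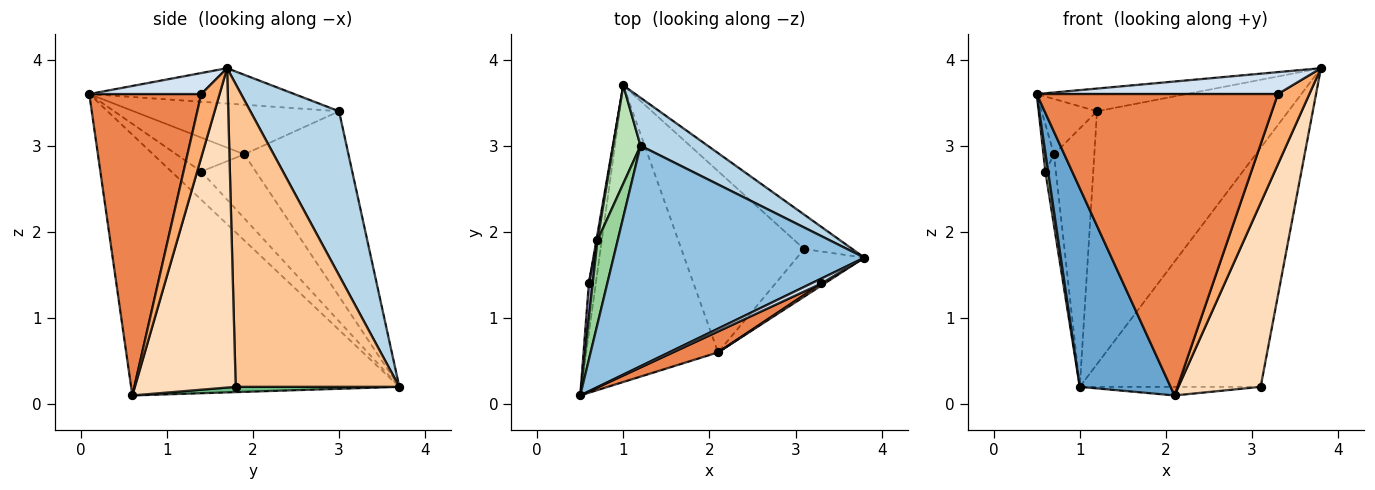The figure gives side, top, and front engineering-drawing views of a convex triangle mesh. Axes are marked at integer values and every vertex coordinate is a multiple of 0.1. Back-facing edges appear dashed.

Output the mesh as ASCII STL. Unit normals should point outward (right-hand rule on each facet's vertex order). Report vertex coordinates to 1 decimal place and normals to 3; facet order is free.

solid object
 facet normal -0.854 -0.289 -0.432
  outer loop
   vertex 2.1 0.6 0.1
   vertex 0.5 0.1 3.6
   vertex 1.0 3.7 0.2
  endloop
 endfacet
 facet normal -0.139 0.101 0.985
  outer loop
   vertex 1.2 3.0 3.4
   vertex 0.5 0.1 3.6
   vertex 3.8 1.7 3.9
  endloop
 endfacet
 facet normal 0.414 0.894 0.170
  outer loop
   vertex 1.2 3.0 3.4
   vertex 3.8 1.7 3.9
   vertex 1.0 3.7 0.2
  endloop
 endfacet
 facet normal 0.413 -0.889 0.201
  outer loop
   vertex 3.3 1.4 3.6
   vertex 3.8 1.7 3.9
   vertex 0.5 0.1 3.6
  endloop
 endfacet
 facet normal 0.420 -0.905 0.063
  outer loop
   vertex 3.3 1.4 3.6
   vertex 0.5 0.1 3.6
   vertex 2.1 0.6 0.1
  endloop
 endfacet
 facet normal 0.503 -0.864 0.025
  outer loop
   vertex 3.3 1.4 3.6
   vertex 2.1 0.6 0.1
   vertex 3.8 1.7 3.9
  endloop
 endfacet
 facet normal 0.667 0.737 -0.106
  outer loop
   vertex 3.1 1.8 0.2
   vertex 1.0 3.7 0.2
   vertex 3.8 1.7 3.9
  endloop
 endfacet
 facet normal 0.765 -0.624 -0.162
  outer loop
   vertex 3.1 1.8 0.2
   vertex 3.8 1.7 3.9
   vertex 2.1 0.6 0.1
  endloop
 endfacet
 facet normal 0.043 0.047 -0.998
  outer loop
   vertex 3.1 1.8 0.2
   vertex 2.1 0.6 0.1
   vertex 1.0 3.7 0.2
  endloop
 endfacet
 facet normal -0.899 0.242 0.366
  outer loop
   vertex 0.7 1.9 2.9
   vertex 0.5 0.1 3.6
   vertex 1.2 3.0 3.4
  endloop
 endfacet
 facet normal -0.924 0.358 0.136
  outer loop
   vertex 0.7 1.9 2.9
   vertex 1.2 3.0 3.4
   vertex 1.0 3.7 0.2
  endloop
 endfacet
 facet normal -0.967 -0.090 -0.238
  outer loop
   vertex 0.6 1.4 2.7
   vertex 1.0 3.7 0.2
   vertex 0.5 0.1 3.6
  endloop
 endfacet
 facet normal -0.982 0.152 0.111
  outer loop
   vertex 0.6 1.4 2.7
   vertex 0.5 0.1 3.6
   vertex 0.7 1.9 2.9
  endloop
 endfacet
 facet normal -0.982 0.189 0.017
  outer loop
   vertex 0.6 1.4 2.7
   vertex 0.7 1.9 2.9
   vertex 1.0 3.7 0.2
  endloop
 endfacet
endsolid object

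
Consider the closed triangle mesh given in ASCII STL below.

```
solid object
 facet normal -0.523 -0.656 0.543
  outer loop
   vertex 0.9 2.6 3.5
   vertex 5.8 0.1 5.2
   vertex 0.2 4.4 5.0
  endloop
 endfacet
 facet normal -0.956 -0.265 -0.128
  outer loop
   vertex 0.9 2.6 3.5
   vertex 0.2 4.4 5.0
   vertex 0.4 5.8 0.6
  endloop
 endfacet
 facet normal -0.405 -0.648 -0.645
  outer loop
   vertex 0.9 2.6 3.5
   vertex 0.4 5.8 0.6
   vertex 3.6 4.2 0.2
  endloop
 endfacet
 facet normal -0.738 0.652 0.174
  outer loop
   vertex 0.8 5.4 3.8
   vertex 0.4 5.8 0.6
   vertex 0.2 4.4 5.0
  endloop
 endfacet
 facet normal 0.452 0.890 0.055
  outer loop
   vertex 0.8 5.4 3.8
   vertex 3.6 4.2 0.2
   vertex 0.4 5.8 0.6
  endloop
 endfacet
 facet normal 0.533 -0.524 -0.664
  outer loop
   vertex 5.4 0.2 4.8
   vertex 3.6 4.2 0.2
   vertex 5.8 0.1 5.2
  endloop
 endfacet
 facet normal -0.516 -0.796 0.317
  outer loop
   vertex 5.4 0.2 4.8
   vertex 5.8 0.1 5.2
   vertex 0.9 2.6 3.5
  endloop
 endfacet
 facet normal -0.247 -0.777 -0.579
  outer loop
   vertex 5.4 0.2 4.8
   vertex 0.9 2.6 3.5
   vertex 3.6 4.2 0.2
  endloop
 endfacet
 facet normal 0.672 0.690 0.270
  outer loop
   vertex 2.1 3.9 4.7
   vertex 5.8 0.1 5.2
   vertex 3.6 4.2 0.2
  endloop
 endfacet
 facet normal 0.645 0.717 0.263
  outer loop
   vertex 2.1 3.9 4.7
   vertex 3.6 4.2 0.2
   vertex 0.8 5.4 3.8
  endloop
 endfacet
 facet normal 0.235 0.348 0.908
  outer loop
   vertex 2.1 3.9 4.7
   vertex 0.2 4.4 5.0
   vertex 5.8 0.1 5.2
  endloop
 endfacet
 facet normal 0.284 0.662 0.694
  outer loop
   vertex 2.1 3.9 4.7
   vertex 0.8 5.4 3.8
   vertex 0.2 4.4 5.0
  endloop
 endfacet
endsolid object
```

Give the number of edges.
18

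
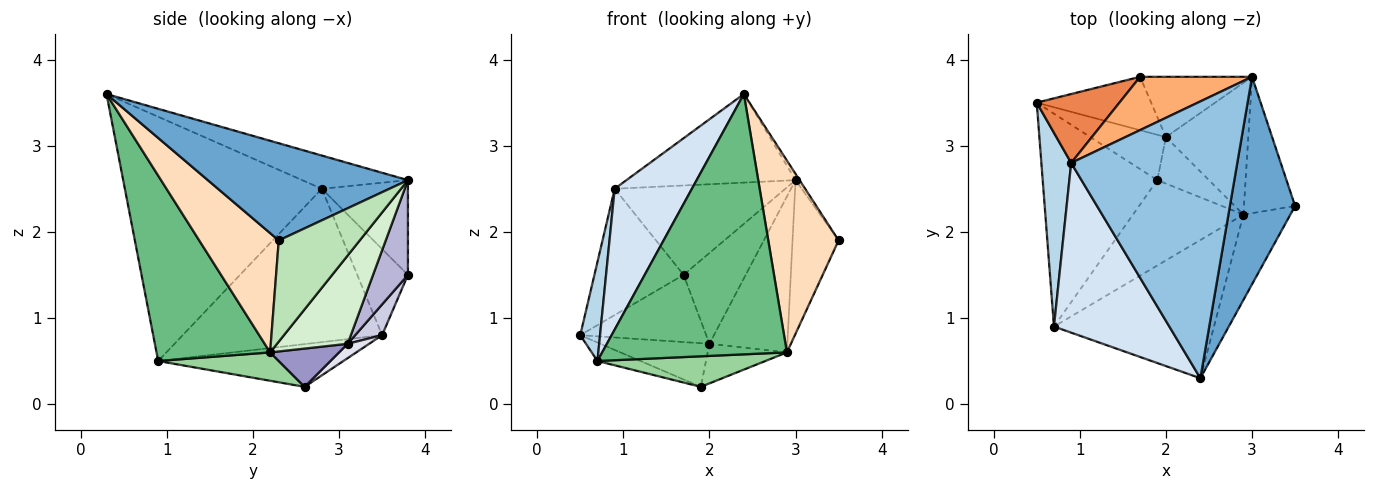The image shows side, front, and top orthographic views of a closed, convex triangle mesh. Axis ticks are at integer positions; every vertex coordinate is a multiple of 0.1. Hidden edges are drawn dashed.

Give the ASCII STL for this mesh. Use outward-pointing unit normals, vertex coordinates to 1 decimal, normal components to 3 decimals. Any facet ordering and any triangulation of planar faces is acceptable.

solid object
 facet normal 0.830 0.017 0.557
  outer loop
   vertex 3.0 3.8 2.6
   vertex 2.4 0.3 3.6
   vertex 3.5 2.3 1.9
  endloop
 endfacet
 facet normal -0.187 0.299 0.936
  outer loop
   vertex 0.9 2.8 2.5
   vertex 2.4 0.3 3.6
   vertex 3.0 3.8 2.6
  endloop
 endfacet
 facet normal -0.977 -0.097 0.190
  outer loop
   vertex 0.9 2.8 2.5
   vertex 0.5 3.5 0.8
   vertex 0.7 0.9 0.5
  endloop
 endfacet
 facet normal -0.852 -0.334 0.403
  outer loop
   vertex 0.9 2.8 2.5
   vertex 0.7 0.9 0.5
   vertex 2.4 0.3 3.6
  endloop
 endfacet
 facet normal -0.446 0.786 0.429
  outer loop
   vertex 0.9 2.8 2.5
   vertex 1.7 3.8 1.5
   vertex 0.5 3.5 0.8
  endloop
 endfacet
 facet normal -0.398 0.788 0.470
  outer loop
   vertex 0.9 2.8 2.5
   vertex 3.0 3.8 2.6
   vertex 1.7 3.8 1.5
  endloop
 endfacet
 facet normal -0.348 0.081 -0.934
  outer loop
   vertex 1.9 2.6 0.2
   vertex 0.7 0.9 0.5
   vertex 0.5 3.5 0.8
  endloop
 endfacet
 facet normal 0.718 -0.635 -0.283
  outer loop
   vertex 2.9 2.2 0.6
   vertex 3.5 2.3 1.9
   vertex 2.4 0.3 3.6
  endloop
 endfacet
 facet normal 0.477 -0.776 -0.412
  outer loop
   vertex 2.9 2.2 0.6
   vertex 2.4 0.3 3.6
   vertex 0.7 0.9 0.5
  endloop
 endfacet
 facet normal 0.235 -0.327 -0.915
  outer loop
   vertex 2.9 2.2 0.6
   vertex 0.7 0.9 0.5
   vertex 1.9 2.6 0.2
  endloop
 endfacet
 facet normal 0.796 0.453 -0.402
  outer loop
   vertex 2.9 2.2 0.6
   vertex 3.0 3.8 2.6
   vertex 3.5 2.3 1.9
  endloop
 endfacet
 facet normal 0.569 0.628 -0.531
  outer loop
   vertex 2.0 3.1 0.7
   vertex 3.0 3.8 2.6
   vertex 2.9 2.2 0.6
  endloop
 endfacet
 facet normal 0.491 0.565 -0.663
  outer loop
   vertex 2.0 3.1 0.7
   vertex 2.9 2.2 0.6
   vertex 1.9 2.6 0.2
  endloop
 endfacet
 facet normal 0.424 0.754 -0.501
  outer loop
   vertex 2.0 3.1 0.7
   vertex 1.7 3.8 1.5
   vertex 3.0 3.8 2.6
  endloop
 endfacet
 facet normal 0.165 0.772 -0.614
  outer loop
   vertex 2.0 3.1 0.7
   vertex 0.5 3.5 0.8
   vertex 1.7 3.8 1.5
  endloop
 endfacet
 facet normal 0.136 0.687 -0.714
  outer loop
   vertex 2.0 3.1 0.7
   vertex 1.9 2.6 0.2
   vertex 0.5 3.5 0.8
  endloop
 endfacet
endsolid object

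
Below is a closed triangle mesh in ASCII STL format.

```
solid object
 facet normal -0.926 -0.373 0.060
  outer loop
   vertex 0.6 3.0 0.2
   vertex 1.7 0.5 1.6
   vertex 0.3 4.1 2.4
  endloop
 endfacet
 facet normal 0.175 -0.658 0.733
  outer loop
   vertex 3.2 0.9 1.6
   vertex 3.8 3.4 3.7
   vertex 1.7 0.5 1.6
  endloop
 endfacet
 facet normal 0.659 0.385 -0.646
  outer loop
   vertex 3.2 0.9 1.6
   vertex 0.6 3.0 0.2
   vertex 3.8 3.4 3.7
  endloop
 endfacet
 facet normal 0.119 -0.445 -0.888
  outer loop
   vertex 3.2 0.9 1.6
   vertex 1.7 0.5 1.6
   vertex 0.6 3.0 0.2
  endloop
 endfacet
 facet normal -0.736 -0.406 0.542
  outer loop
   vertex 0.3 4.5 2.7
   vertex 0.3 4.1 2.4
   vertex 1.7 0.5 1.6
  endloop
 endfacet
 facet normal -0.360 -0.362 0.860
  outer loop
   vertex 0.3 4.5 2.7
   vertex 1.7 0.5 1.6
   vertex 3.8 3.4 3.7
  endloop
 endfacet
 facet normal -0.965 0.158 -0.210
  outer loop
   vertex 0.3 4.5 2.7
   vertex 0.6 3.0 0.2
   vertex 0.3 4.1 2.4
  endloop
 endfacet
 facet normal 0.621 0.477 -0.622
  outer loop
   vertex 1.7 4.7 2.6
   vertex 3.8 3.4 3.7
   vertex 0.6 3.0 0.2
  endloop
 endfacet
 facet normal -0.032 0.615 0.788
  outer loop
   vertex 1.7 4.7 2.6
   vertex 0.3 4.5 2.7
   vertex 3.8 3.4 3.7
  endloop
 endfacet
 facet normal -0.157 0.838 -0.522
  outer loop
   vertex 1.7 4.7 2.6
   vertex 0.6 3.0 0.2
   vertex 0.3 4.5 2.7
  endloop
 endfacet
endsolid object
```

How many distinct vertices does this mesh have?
7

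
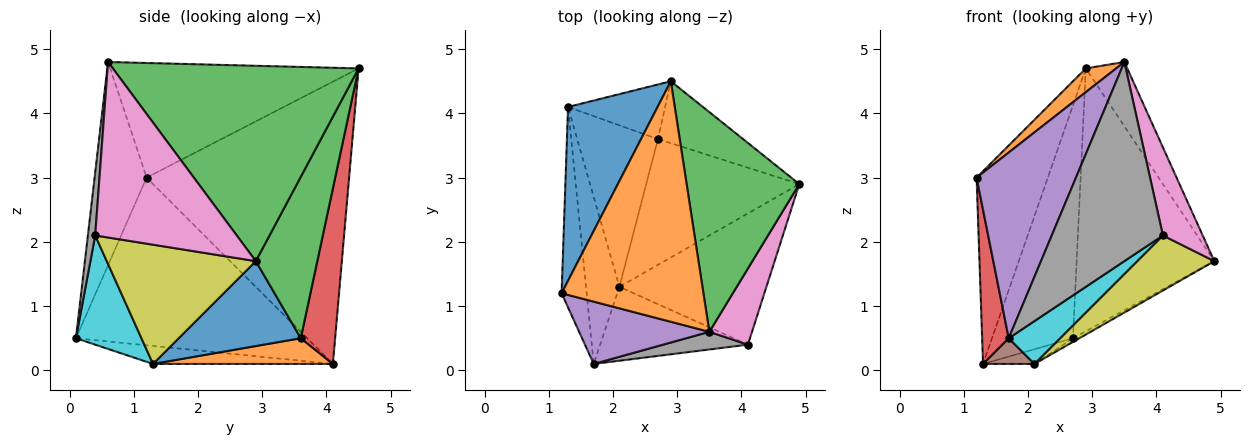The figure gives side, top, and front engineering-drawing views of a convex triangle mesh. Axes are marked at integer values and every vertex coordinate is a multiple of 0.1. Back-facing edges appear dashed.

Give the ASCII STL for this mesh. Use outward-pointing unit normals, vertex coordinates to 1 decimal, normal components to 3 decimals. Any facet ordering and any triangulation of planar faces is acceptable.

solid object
 facet normal -0.904 0.318 0.287
  outer loop
   vertex 2.9 4.5 4.7
   vertex 1.3 4.1 0.1
   vertex 1.2 1.2 3.0
  endloop
 endfacet
 facet normal -0.627 -0.077 0.775
  outer loop
   vertex 3.5 0.6 4.8
   vertex 2.9 4.5 4.7
   vertex 1.2 1.2 3.0
  endloop
 endfacet
 facet normal 0.857 0.145 0.494
  outer loop
   vertex 3.5 0.6 4.8
   vertex 4.9 2.9 1.7
   vertex 2.9 4.5 4.7
  endloop
 endfacet
 facet normal -0.983 -0.113 -0.147
  outer loop
   vertex 1.7 0.1 0.5
   vertex 1.2 1.2 3.0
   vertex 1.3 4.1 0.1
  endloop
 endfacet
 facet normal -0.444 -0.849 0.285
  outer loop
   vertex 1.7 0.1 0.5
   vertex 3.5 0.6 4.8
   vertex 1.2 1.2 3.0
  endloop
 endfacet
 facet normal -0.470 -0.134 -0.873
  outer loop
   vertex 2.1 1.3 0.1
   vertex 1.7 0.1 0.5
   vertex 1.3 4.1 0.1
  endloop
 endfacet
 facet normal 0.937 -0.264 0.228
  outer loop
   vertex 4.1 0.4 2.1
   vertex 4.9 2.9 1.7
   vertex 3.5 0.6 4.8
  endloop
 endfacet
 facet normal 0.065 -0.994 0.088
  outer loop
   vertex 4.1 0.4 2.1
   vertex 3.5 0.6 4.8
   vertex 1.7 0.1 0.5
  endloop
 endfacet
 facet normal 0.599 -0.310 -0.738
  outer loop
   vertex 4.1 0.4 2.1
   vertex 2.1 1.3 0.1
   vertex 4.9 2.9 1.7
  endloop
 endfacet
 facet normal 0.539 -0.423 -0.729
  outer loop
   vertex 4.1 0.4 2.1
   vertex 1.7 0.1 0.5
   vertex 2.1 1.3 0.1
  endloop
 endfacet
 facet normal 0.485 0.026 -0.874
  outer loop
   vertex 2.7 3.6 0.5
   vertex 4.9 2.9 1.7
   vertex 2.1 1.3 0.1
  endloop
 endfacet
 facet normal 0.302 0.086 -0.949
  outer loop
   vertex 2.7 3.6 0.5
   vertex 2.1 1.3 0.1
   vertex 1.3 4.1 0.1
  endloop
 endfacet
 facet normal 0.399 0.893 -0.210
  outer loop
   vertex 2.7 3.6 0.5
   vertex 2.9 4.5 4.7
   vertex 4.9 2.9 1.7
  endloop
 endfacet
 facet normal 0.382 0.900 -0.211
  outer loop
   vertex 2.7 3.6 0.5
   vertex 1.3 4.1 0.1
   vertex 2.9 4.5 4.7
  endloop
 endfacet
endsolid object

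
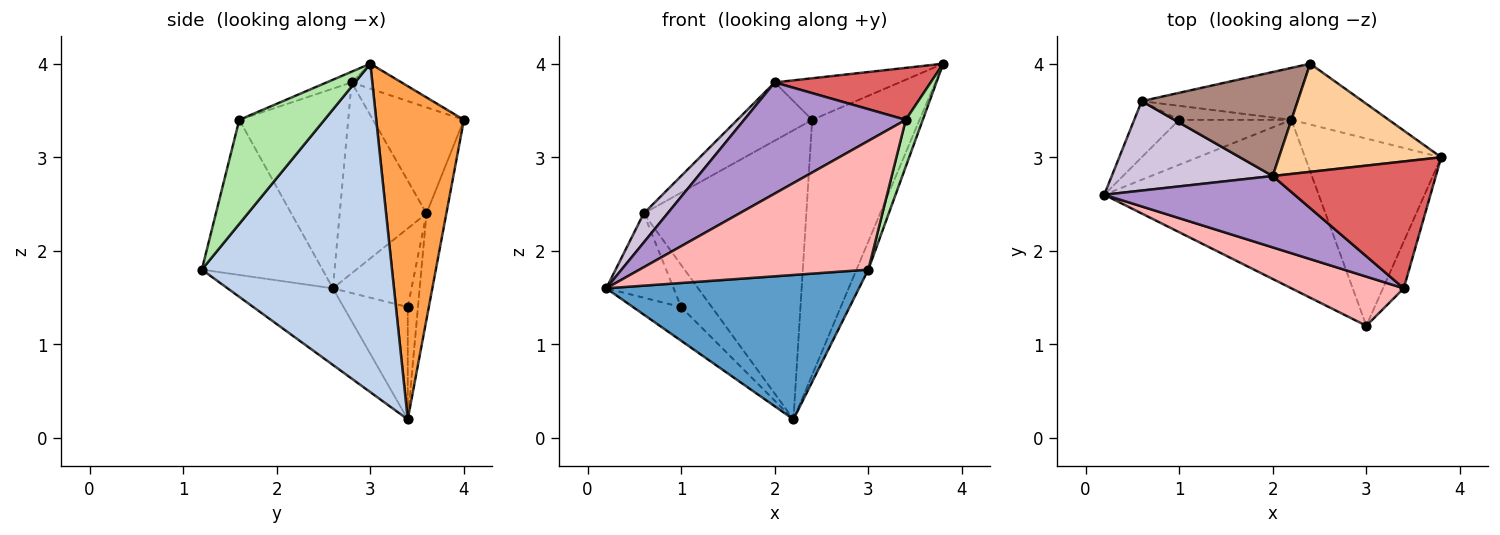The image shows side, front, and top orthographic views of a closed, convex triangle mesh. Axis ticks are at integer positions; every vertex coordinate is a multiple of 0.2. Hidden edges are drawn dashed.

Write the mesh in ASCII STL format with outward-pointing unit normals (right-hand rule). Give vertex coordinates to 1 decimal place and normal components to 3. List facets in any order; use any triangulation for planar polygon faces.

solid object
 facet normal -0.262 -0.628 -0.733
  outer loop
   vertex 2.2 3.4 0.2
   vertex 3.0 1.2 1.8
   vertex 0.2 2.6 1.6
  endloop
 endfacet
 facet normal 0.922 0.057 -0.382
  outer loop
   vertex 2.2 3.4 0.2
   vertex 3.8 3.0 4.0
   vertex 3.0 1.2 1.8
  endloop
 endfacet
 facet normal 0.622 0.762 -0.182
  outer loop
   vertex 2.4 4.0 3.4
   vertex 3.8 3.0 4.0
   vertex 2.2 3.4 0.2
  endloop
 endfacet
 facet normal -0.142 0.355 0.924
  outer loop
   vertex 2.0 2.8 3.8
   vertex 3.8 3.0 4.0
   vertex 2.4 4.0 3.4
  endloop
 endfacet
 facet normal -0.625 0.469 -0.625
  outer loop
   vertex 1.0 3.4 1.4
   vertex 2.2 3.4 0.2
   vertex 0.2 2.6 1.6
  endloop
 endfacet
 facet normal 0.962 -0.192 -0.192
  outer loop
   vertex 3.4 1.6 3.4
   vertex 3.0 1.2 1.8
   vertex 3.8 3.0 4.0
  endloop
 endfacet
 facet normal -0.061 -0.379 0.924
  outer loop
   vertex 3.4 1.6 3.4
   vertex 3.8 3.0 4.0
   vertex 2.0 2.8 3.8
  endloop
 endfacet
 facet normal -0.442 -0.838 0.320
  outer loop
   vertex 3.4 1.6 3.4
   vertex 0.2 2.6 1.6
   vertex 3.0 1.2 1.8
  endloop
 endfacet
 facet normal -0.493 -0.732 0.470
  outer loop
   vertex 3.4 1.6 3.4
   vertex 2.0 2.8 3.8
   vertex 0.2 2.6 1.6
  endloop
 endfacet
 facet normal -0.748 -0.205 0.631
  outer loop
   vertex 0.6 3.6 2.4
   vertex 0.2 2.6 1.6
   vertex 2.0 2.8 3.8
  endloop
 endfacet
 facet normal -0.510 0.420 0.750
  outer loop
   vertex 0.6 3.6 2.4
   vertex 2.0 2.8 3.8
   vertex 2.4 4.0 3.4
  endloop
 endfacet
 facet normal -0.697 0.597 -0.398
  outer loop
   vertex 0.6 3.6 2.4
   vertex 1.0 3.4 1.4
   vertex 0.2 2.6 1.6
  endloop
 endfacet
 facet normal -0.120 0.977 -0.176
  outer loop
   vertex 0.6 3.6 2.4
   vertex 2.4 4.0 3.4
   vertex 2.2 3.4 0.2
  endloop
 endfacet
 facet normal -0.302 0.905 -0.302
  outer loop
   vertex 0.6 3.6 2.4
   vertex 2.2 3.4 0.2
   vertex 1.0 3.4 1.4
  endloop
 endfacet
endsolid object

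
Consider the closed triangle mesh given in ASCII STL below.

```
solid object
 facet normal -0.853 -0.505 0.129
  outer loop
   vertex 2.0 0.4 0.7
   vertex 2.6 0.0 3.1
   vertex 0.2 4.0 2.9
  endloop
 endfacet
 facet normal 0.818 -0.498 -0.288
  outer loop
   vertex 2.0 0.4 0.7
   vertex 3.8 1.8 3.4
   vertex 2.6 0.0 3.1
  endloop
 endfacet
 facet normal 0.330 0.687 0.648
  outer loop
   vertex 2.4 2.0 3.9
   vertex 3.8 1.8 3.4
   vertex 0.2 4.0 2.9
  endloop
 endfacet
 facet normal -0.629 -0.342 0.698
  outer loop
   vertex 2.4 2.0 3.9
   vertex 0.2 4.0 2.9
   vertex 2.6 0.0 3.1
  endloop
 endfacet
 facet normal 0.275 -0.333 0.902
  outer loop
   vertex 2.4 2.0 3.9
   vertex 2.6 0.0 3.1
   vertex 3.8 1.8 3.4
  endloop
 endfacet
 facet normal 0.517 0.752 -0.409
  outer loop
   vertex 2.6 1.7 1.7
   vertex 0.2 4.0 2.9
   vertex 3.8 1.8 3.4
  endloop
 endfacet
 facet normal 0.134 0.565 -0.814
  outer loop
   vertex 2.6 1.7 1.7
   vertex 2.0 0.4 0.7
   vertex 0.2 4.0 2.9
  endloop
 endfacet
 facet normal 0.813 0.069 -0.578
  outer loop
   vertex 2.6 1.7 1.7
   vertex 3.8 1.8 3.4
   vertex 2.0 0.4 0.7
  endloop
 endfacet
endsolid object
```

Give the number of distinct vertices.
6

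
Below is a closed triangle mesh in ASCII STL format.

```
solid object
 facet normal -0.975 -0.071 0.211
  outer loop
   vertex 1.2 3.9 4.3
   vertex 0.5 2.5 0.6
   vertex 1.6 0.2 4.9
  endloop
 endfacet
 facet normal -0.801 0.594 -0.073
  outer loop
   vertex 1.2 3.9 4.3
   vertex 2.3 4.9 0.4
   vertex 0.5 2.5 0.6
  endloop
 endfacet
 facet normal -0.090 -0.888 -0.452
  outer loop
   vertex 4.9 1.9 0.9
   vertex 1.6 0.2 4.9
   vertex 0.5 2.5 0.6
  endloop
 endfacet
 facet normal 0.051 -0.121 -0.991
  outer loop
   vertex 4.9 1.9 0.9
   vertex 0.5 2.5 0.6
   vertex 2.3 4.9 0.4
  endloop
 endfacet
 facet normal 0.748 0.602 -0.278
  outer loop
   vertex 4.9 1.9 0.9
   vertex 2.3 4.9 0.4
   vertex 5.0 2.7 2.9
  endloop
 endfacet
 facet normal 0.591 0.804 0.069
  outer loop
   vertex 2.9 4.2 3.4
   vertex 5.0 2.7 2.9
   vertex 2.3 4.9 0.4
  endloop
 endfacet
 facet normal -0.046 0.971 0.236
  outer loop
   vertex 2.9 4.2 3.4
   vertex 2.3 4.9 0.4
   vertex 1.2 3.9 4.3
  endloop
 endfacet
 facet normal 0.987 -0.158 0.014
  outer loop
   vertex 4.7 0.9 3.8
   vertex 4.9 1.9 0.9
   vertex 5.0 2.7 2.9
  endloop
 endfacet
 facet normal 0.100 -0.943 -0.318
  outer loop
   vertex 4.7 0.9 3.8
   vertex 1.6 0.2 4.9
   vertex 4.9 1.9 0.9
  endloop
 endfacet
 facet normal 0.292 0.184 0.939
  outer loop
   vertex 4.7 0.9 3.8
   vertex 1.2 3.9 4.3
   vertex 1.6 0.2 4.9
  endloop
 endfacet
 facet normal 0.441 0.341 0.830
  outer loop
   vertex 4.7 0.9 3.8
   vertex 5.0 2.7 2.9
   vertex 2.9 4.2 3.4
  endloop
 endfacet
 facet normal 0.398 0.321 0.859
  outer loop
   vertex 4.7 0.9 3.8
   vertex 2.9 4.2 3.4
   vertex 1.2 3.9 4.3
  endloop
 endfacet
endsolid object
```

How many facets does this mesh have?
12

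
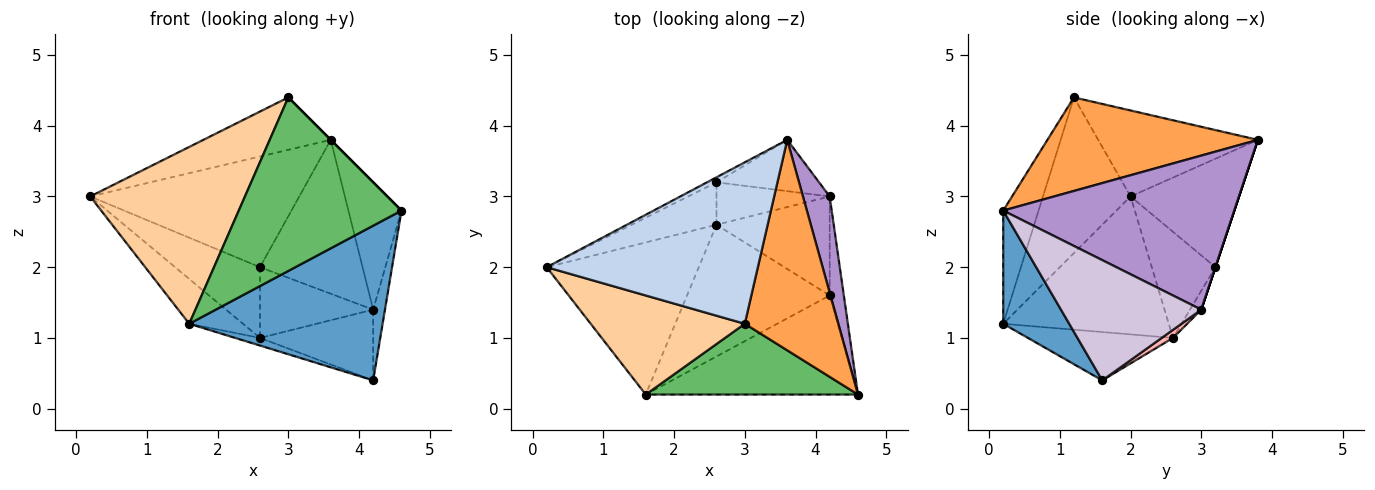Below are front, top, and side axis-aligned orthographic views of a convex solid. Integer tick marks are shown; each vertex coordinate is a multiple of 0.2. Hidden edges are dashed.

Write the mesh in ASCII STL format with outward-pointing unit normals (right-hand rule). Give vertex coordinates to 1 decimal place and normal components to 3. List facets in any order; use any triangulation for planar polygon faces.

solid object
 facet normal 0.276 -0.809 -0.518
  outer loop
   vertex 1.6 0.2 1.2
   vertex 4.2 1.6 0.4
   vertex 4.6 0.2 2.8
  endloop
 endfacet
 facet normal -0.361 0.288 0.887
  outer loop
   vertex 3.0 1.2 4.4
   vertex 3.6 3.8 3.8
   vertex 0.2 2.0 3.0
  endloop
 endfacet
 facet normal 0.707 0.000 0.707
  outer loop
   vertex 3.0 1.2 4.4
   vertex 4.6 0.2 2.8
   vertex 3.6 3.8 3.8
  endloop
 endfacet
 facet normal -0.443 -0.782 0.438
  outer loop
   vertex 3.0 1.2 4.4
   vertex 0.2 2.0 3.0
   vertex 1.6 0.2 1.2
  endloop
 endfacet
 facet normal -0.197 -0.908 0.370
  outer loop
   vertex 3.0 1.2 4.4
   vertex 1.6 0.2 1.2
   vertex 4.6 0.2 2.8
  endloop
 endfacet
 facet normal -0.656 0.213 -0.724
  outer loop
   vertex 2.6 2.6 1.0
   vertex 1.6 0.2 1.2
   vertex 0.2 2.0 3.0
  endloop
 endfacet
 facet normal -0.320 0.055 -0.946
  outer loop
   vertex 2.6 2.6 1.0
   vertex 4.2 1.6 0.4
   vertex 1.6 0.2 1.2
  endloop
 endfacet
 facet normal 0.058 0.580 -0.812
  outer loop
   vertex 4.2 3.0 1.4
   vertex 4.2 1.6 0.4
   vertex 2.6 2.6 1.0
  endloop
 endfacet
 facet normal 0.961 0.221 0.167
  outer loop
   vertex 4.2 3.0 1.4
   vertex 3.6 3.8 3.8
   vertex 4.6 0.2 2.8
  endloop
 endfacet
 facet normal 0.990 0.083 -0.116
  outer loop
   vertex 4.2 3.0 1.4
   vertex 4.6 0.2 2.8
   vertex 4.2 1.6 0.4
  endloop
 endfacet
 facet normal 0.000 0.949 -0.316
  outer loop
   vertex 2.6 3.2 2.0
   vertex 3.6 3.8 3.8
   vertex 4.2 3.0 1.4
  endloop
 endfacet
 facet normal -0.085 0.854 -0.513
  outer loop
   vertex 2.6 3.2 2.0
   vertex 4.2 3.0 1.4
   vertex 2.6 2.6 1.0
  endloop
 endfacet
 facet normal -0.460 0.887 -0.040
  outer loop
   vertex 2.6 3.2 2.0
   vertex 0.2 2.0 3.0
   vertex 3.6 3.8 3.8
  endloop
 endfacet
 facet normal -0.541 0.721 -0.433
  outer loop
   vertex 2.6 3.2 2.0
   vertex 2.6 2.6 1.0
   vertex 0.2 2.0 3.0
  endloop
 endfacet
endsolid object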